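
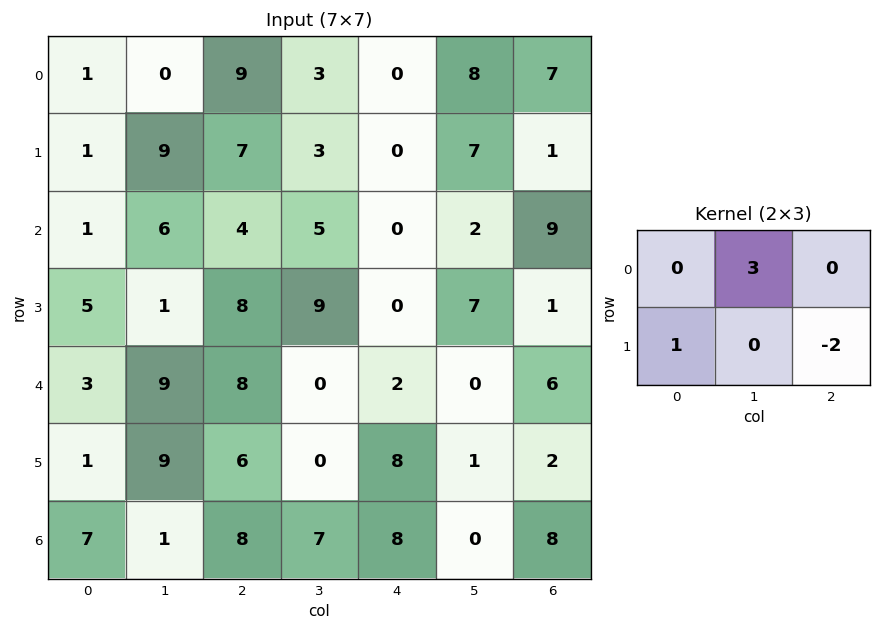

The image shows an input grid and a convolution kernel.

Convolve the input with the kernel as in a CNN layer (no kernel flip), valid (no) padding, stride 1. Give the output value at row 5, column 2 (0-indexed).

-8

The receptive field on the input at this output position is [6 0 8 / 8 7 8]. Elementwise product with the kernel and sum: 0·3 + 8·1 + 8·-2.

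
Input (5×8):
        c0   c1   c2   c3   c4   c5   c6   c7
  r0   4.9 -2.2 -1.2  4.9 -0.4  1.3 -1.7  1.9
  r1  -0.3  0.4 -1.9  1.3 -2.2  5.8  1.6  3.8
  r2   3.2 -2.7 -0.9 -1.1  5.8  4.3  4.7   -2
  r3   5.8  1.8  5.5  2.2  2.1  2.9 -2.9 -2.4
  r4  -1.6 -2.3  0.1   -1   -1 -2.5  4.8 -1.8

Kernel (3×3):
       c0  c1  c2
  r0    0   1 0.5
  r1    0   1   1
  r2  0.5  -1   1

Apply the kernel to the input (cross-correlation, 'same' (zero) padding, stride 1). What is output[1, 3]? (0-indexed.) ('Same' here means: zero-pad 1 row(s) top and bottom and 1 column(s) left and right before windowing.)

10.25

The receptive field on the zero-padded input at this output position is [-1.2 4.9 -0.4 / -1.9 1.3 -2.2 / -0.9 -1.1 5.8]. Elementwise product with the kernel and sum: 4.9·1 + -0.4·0.5 + 1.3·1 + -2.2·1 + -0.9·0.5 + -1.1·-1 + 5.8·1.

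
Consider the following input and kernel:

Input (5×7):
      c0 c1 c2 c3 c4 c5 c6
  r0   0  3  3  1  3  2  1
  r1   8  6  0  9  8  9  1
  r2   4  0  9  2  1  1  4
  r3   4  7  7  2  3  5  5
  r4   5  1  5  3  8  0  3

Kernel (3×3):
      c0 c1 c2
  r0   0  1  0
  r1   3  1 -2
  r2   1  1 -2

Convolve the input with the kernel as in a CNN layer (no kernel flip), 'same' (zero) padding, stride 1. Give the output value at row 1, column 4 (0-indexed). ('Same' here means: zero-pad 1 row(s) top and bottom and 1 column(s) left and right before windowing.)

21

The receptive field on the zero-padded input at this output position is [1 3 2 / 9 8 9 / 2 1 1]. Elementwise product with the kernel and sum: 3·1 + 9·3 + 8·1 + 9·-2 + 2·1 + 1·1 + 1·-2.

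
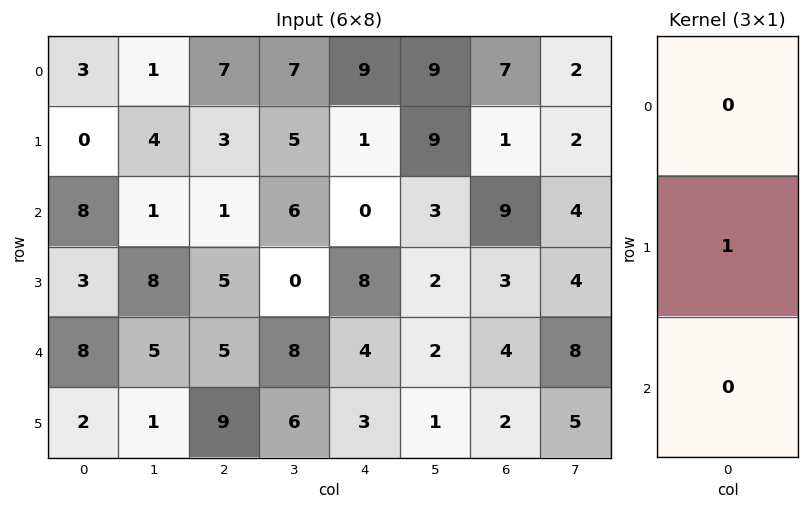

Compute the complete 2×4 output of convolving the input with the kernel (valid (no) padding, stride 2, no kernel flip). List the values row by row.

0 3 1 1
3 5 8 3

Output[0,0]: The receptive field on the input at this output position is [3 / 0 / 8]. Elementwise product with the kernel and sum: 0·1.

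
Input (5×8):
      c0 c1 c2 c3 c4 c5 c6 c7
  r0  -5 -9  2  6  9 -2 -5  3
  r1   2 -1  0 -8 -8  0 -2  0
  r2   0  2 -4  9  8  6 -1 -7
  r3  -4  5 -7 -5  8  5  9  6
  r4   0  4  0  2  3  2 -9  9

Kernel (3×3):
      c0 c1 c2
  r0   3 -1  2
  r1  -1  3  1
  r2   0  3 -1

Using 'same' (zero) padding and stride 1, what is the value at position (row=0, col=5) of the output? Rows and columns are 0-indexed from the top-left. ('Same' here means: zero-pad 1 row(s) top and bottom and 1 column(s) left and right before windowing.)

The receptive field on the zero-padded input at this output position is [0 0 0 / 9 -2 -5 / -8 0 -2]. Elementwise product with the kernel and sum: 0·3 + 0·-1 + 0·2 + 9·-1 + -2·3 + -5·1 + 0·3 + -2·-1.

-18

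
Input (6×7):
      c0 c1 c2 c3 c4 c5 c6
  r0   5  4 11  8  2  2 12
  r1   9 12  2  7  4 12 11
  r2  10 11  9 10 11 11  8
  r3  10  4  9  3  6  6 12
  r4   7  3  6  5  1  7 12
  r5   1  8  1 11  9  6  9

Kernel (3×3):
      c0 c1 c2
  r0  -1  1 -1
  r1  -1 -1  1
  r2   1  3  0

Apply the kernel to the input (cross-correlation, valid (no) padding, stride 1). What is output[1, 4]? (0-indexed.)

The receptive field on the input at this output position is [4 12 11 / 11 11 8 / 6 6 12]. Elementwise product with the kernel and sum: 4·-1 + 12·1 + 11·-1 + 11·-1 + 11·-1 + 8·1 + 6·1 + 6·3.

7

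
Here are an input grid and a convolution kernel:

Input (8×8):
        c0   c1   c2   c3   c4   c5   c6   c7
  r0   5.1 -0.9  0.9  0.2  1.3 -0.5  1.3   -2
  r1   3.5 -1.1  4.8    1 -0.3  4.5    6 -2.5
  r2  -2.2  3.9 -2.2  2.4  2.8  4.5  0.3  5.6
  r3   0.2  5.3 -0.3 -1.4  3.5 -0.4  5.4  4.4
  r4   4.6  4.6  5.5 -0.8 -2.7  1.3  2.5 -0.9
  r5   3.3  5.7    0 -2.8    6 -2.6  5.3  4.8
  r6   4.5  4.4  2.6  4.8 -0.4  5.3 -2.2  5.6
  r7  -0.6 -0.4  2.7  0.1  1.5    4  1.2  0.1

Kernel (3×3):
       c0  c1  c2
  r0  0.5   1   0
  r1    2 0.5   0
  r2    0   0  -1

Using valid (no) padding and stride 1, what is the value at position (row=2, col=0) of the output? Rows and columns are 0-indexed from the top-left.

0.35

The receptive field on the input at this output position is [-2.2 3.9 -2.2 / 0.2 5.3 -0.3 / 4.6 4.6 5.5]. Elementwise product with the kernel and sum: -2.2·0.5 + 3.9·1 + 0.2·2 + 5.3·0.5 + 5.5·-1.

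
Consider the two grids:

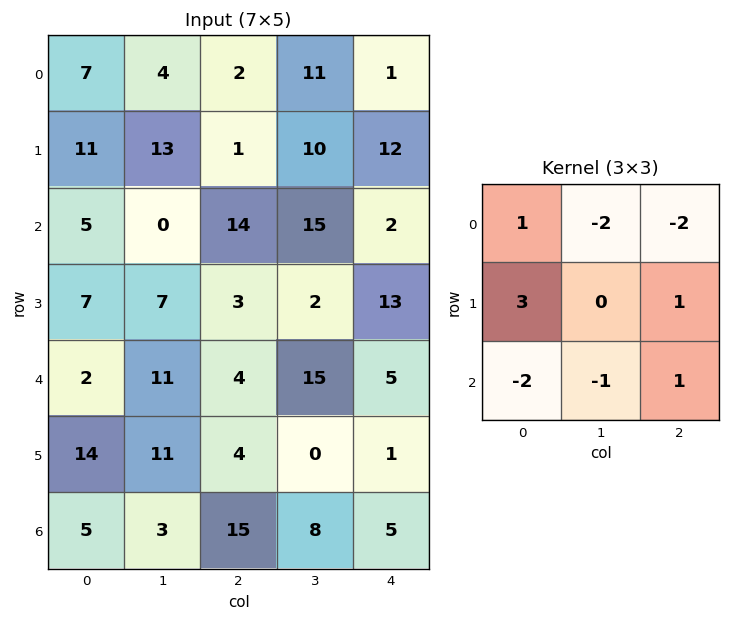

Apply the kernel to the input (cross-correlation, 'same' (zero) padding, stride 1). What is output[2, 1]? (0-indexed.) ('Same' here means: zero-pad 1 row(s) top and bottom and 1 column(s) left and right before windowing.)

The receptive field on the zero-padded input at this output position is [11 13 1 / 5 0 14 / 7 7 3]. Elementwise product with the kernel and sum: 11·1 + 13·-2 + 1·-2 + 5·3 + 14·1 + 7·-2 + 7·-1 + 3·1.

-6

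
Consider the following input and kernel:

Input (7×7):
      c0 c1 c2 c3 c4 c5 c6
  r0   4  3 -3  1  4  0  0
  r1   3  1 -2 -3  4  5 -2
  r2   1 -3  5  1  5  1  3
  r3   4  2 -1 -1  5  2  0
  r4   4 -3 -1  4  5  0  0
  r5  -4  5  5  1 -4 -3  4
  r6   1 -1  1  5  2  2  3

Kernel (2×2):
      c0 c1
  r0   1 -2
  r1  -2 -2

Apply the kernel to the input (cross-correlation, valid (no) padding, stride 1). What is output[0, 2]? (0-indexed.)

5

The receptive field on the input at this output position is [-3 1 / -2 -3]. Elementwise product with the kernel and sum: -3·1 + 1·-2 + -2·-2 + -3·-2.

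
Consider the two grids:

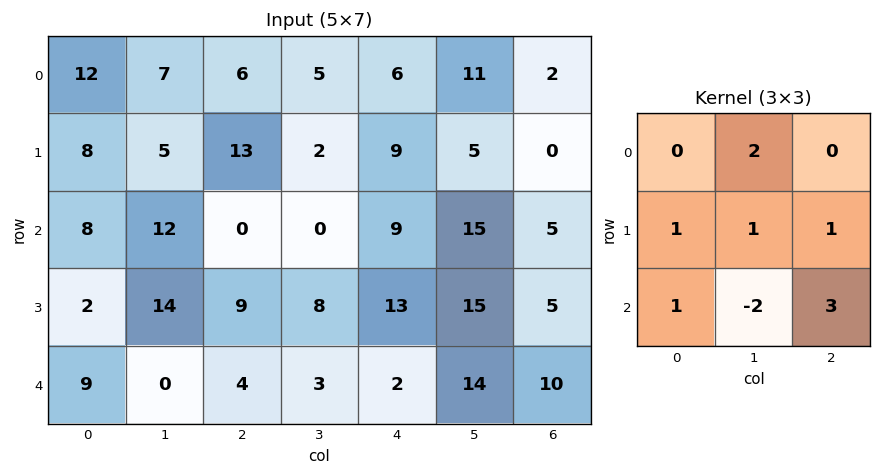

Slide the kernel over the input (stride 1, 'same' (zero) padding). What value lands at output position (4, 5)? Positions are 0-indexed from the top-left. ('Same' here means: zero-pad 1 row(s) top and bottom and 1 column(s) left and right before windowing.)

56

The receptive field on the zero-padded input at this output position is [13 15 5 / 2 14 10 / 0 0 0]. Elementwise product with the kernel and sum: 15·2 + 2·1 + 14·1 + 10·1 + 0·1 + 0·-2 + 0·3.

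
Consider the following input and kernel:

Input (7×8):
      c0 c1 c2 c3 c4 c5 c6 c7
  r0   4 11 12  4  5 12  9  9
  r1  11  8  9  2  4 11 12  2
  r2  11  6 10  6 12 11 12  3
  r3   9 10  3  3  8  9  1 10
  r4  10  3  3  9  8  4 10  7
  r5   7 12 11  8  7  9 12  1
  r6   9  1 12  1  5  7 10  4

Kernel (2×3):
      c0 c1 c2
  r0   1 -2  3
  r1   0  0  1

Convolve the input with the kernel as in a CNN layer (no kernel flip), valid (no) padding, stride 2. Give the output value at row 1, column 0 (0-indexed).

32

The receptive field on the input at this output position is [11 6 10 / 9 10 3]. Elementwise product with the kernel and sum: 11·1 + 6·-2 + 10·3 + 3·1.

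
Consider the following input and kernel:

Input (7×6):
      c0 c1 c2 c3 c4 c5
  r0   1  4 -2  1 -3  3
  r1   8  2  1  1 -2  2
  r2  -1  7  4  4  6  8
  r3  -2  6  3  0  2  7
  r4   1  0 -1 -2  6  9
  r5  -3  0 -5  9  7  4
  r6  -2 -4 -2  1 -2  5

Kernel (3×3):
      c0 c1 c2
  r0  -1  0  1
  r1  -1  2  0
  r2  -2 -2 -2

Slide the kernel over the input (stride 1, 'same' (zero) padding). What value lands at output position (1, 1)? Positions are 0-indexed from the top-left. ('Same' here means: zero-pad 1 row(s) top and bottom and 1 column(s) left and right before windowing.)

-27

The receptive field on the zero-padded input at this output position is [1 4 -2 / 8 2 1 / -1 7 4]. Elementwise product with the kernel and sum: 1·-1 + -2·1 + 8·-1 + 2·2 + -1·-2 + 7·-2 + 4·-2.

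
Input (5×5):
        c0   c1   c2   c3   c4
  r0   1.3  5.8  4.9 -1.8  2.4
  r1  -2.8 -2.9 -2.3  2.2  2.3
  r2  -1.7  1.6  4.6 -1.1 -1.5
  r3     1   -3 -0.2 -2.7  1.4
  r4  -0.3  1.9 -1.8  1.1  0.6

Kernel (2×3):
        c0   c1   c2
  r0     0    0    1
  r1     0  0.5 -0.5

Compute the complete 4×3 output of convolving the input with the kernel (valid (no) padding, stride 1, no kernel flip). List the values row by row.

Output[0,0]: The receptive field on the input at this output position is [1.3 5.8 4.9 / -2.8 -2.9 -2.3]. Elementwise product with the kernel and sum: 4.9·1 + -2.9·0.5 + -2.3·-0.5.
Output[0,1]: The receptive field on the input at this output position is [5.8 4.9 -1.8 / -2.9 -2.3 2.2]. Elementwise product with the kernel and sum: -1.8·1 + -2.3·0.5 + 2.2·-0.5.

4.6 -4.05 2.35
-3.8 5.05 2.5
3.2 0.15 -3.55
1.65 -4.15 1.65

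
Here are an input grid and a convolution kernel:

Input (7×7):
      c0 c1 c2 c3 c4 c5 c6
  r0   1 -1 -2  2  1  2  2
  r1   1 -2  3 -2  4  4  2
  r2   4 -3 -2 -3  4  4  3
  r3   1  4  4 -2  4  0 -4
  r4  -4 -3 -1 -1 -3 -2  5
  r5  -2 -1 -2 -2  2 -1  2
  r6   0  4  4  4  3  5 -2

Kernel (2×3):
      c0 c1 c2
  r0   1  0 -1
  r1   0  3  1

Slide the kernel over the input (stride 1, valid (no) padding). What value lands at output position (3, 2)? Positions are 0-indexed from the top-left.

The receptive field on the input at this output position is [4 -2 4 / -1 -1 -3]. Elementwise product with the kernel and sum: 4·1 + 4·-1 + -1·3 + -3·1.

-6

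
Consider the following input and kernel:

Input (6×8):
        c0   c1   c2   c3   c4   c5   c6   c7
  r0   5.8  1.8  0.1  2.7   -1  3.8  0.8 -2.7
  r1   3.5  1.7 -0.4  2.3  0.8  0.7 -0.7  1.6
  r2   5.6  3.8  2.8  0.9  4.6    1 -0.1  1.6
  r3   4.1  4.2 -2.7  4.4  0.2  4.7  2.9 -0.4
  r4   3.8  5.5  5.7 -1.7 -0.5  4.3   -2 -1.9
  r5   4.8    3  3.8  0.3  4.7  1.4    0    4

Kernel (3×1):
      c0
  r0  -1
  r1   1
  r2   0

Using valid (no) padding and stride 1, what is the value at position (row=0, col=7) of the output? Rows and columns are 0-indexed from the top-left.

The receptive field on the input at this output position is [-2.7 / 1.6 / 1.6]. Elementwise product with the kernel and sum: -2.7·-1 + 1.6·1.

4.3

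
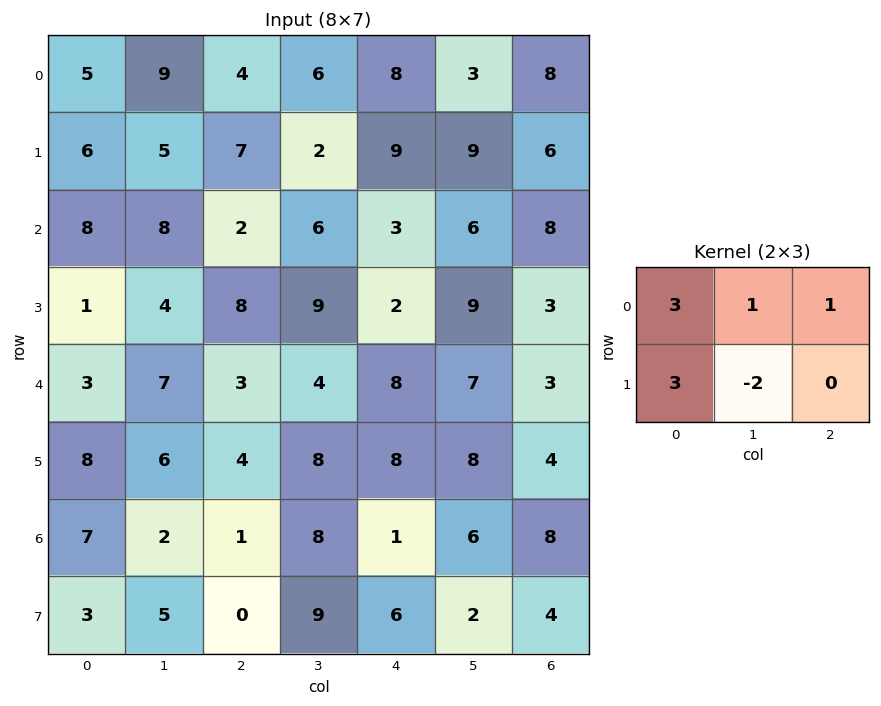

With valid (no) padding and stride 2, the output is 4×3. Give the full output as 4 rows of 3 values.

Output[0,0]: The receptive field on the input at this output position is [5 9 4 / 6 5 7]. Elementwise product with the kernel and sum: 5·3 + 9·1 + 4·1 + 6·3 + 5·-2.

36 43 44
29 21 11
31 17 42
23 -6 31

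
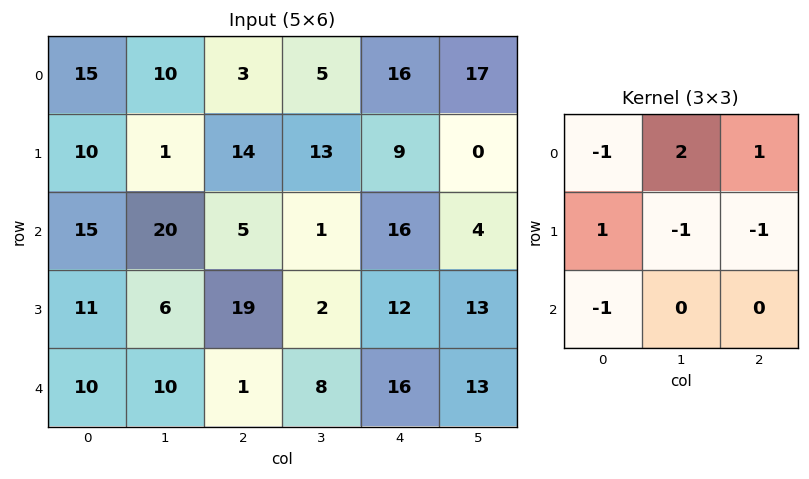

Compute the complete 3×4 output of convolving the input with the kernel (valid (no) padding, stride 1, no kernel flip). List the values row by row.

-12 -45 10 47
-15 48 -10 -16
6 -34 17 4

Output[0,0]: The receptive field on the input at this output position is [15 10 3 / 10 1 14 / 15 20 5]. Elementwise product with the kernel and sum: 15·-1 + 10·2 + 3·1 + 10·1 + 1·-1 + 14·-1 + 15·-1.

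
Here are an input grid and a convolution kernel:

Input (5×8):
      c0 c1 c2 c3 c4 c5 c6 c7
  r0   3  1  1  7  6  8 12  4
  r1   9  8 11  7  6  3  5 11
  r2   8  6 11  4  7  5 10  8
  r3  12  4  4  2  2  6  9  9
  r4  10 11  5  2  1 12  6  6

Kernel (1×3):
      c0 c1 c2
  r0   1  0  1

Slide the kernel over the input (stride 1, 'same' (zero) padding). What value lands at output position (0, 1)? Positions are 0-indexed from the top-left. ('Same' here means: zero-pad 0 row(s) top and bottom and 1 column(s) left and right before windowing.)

The receptive field on the zero-padded input at this output position is [3 1 1]. Elementwise product with the kernel and sum: 3·1 + 1·1.

4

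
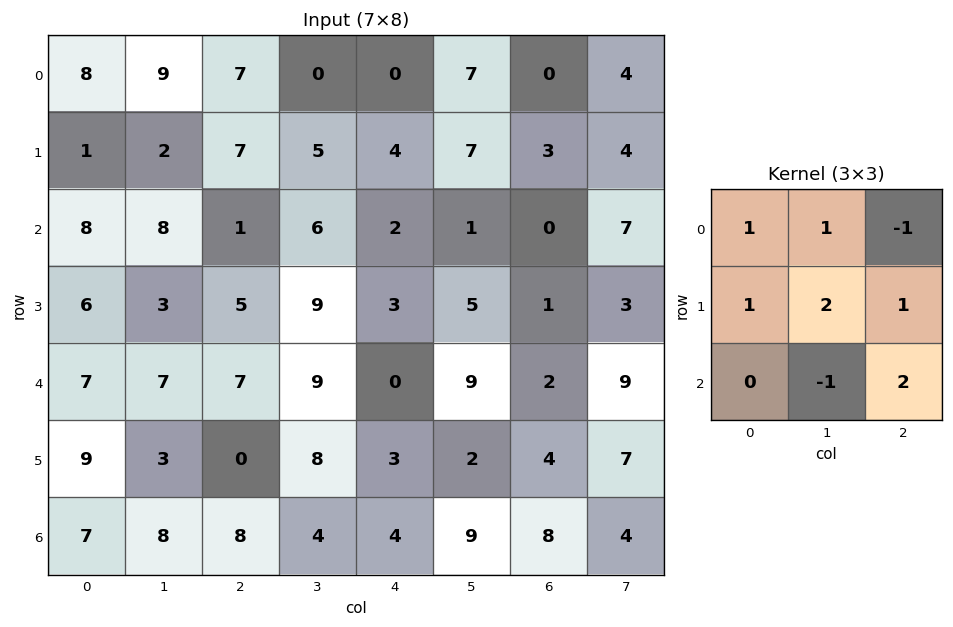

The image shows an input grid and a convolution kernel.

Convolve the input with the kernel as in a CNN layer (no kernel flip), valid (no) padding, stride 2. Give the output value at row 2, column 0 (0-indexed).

30

The receptive field on the input at this output position is [7 7 7 / 9 3 0 / 7 8 8]. Elementwise product with the kernel and sum: 7·1 + 7·1 + 7·-1 + 9·1 + 3·2 + 0·1 + 8·-1 + 8·2.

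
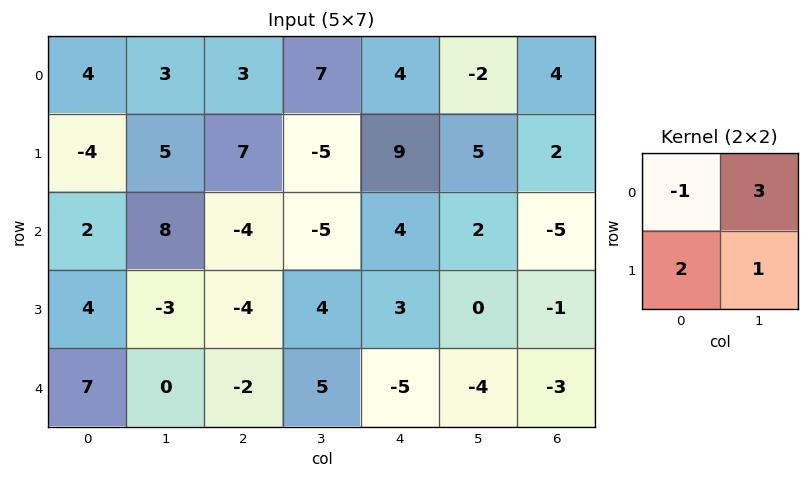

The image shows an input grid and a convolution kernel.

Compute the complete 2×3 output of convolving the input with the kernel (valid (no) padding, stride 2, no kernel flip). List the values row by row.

Output[0,0]: The receptive field on the input at this output position is [4 3 / -4 5]. Elementwise product with the kernel and sum: 4·-1 + 3·3 + -4·2 + 5·1.
Output[0,1]: The receptive field on the input at this output position is [3 7 / 7 -5]. Elementwise product with the kernel and sum: 3·-1 + 7·3 + 7·2 + -5·1.

2 27 13
27 -15 8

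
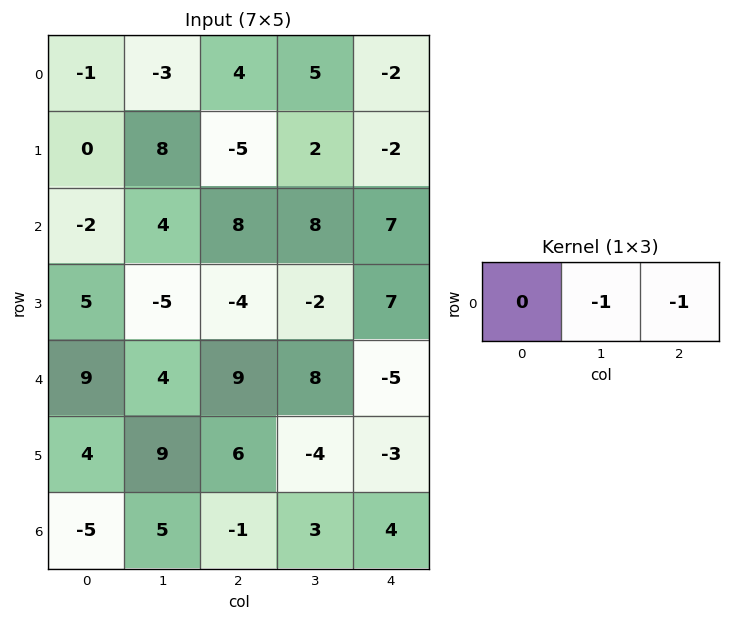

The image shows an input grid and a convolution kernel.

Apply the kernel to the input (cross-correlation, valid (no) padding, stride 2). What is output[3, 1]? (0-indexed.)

-7

The receptive field on the input at this output position is [-1 3 4]. Elementwise product with the kernel and sum: 3·-1 + 4·-1.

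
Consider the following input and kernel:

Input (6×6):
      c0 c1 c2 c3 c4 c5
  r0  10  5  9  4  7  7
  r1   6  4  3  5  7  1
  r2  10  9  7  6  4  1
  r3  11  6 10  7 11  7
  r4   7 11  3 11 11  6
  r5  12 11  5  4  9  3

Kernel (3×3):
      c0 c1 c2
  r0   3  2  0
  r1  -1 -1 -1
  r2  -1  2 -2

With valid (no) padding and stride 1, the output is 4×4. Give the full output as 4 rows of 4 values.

21 14 17 13
-19 -4 -16 19
30 -9 2 0
24 4 4 23

Output[0,0]: The receptive field on the input at this output position is [10 5 9 / 6 4 3 / 10 9 7]. Elementwise product with the kernel and sum: 10·3 + 5·2 + 6·-1 + 4·-1 + 3·-1 + 10·-1 + 9·2 + 7·-2.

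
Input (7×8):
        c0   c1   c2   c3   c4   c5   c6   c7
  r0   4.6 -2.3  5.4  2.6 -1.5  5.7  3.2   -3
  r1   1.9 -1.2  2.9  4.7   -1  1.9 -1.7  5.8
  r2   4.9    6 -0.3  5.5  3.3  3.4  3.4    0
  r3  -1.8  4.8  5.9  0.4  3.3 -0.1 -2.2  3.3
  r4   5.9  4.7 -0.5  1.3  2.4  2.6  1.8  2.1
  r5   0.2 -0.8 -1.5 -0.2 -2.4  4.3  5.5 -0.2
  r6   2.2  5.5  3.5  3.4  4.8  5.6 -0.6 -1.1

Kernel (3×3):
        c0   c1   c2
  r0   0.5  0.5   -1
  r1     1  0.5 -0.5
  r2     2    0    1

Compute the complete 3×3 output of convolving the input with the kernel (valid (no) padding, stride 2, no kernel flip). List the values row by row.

Output[0,0]: The receptive field on the input at this output position is [4.6 -2.3 5.4 / 1.9 -1.2 2.9 / 4.9 6 -0.3]. Elementwise product with the kernel and sum: 4.6·0.5 + -2.3·0.5 + 5.4·-1 + 1.9·1 + -1.2·0.5 + 2.9·-0.5 + 4.9·2 + -0.3·1.

5.1 13.95 9.7
14.7 5.15 10.9
14.25 9.4 6.7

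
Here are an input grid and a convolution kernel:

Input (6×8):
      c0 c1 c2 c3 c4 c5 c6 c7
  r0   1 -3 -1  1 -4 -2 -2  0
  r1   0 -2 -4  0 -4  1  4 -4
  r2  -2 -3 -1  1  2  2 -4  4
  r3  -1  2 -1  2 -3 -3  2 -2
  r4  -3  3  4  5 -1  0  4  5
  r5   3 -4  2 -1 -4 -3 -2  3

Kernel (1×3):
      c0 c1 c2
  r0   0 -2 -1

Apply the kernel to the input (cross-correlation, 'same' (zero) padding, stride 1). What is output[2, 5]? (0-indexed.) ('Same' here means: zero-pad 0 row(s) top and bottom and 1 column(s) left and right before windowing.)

0

The receptive field on the zero-padded input at this output position is [2 2 -4]. Elementwise product with the kernel and sum: 2·-2 + -4·-1.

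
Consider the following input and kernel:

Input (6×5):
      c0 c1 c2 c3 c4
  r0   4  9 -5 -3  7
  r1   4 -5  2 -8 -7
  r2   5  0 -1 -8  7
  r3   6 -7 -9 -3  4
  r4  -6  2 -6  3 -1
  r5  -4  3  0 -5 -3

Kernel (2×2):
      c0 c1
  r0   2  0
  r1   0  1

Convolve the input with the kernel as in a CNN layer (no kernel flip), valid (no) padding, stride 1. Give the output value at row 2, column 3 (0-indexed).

-12

The receptive field on the input at this output position is [-8 7 / -3 4]. Elementwise product with the kernel and sum: -8·2 + 4·1.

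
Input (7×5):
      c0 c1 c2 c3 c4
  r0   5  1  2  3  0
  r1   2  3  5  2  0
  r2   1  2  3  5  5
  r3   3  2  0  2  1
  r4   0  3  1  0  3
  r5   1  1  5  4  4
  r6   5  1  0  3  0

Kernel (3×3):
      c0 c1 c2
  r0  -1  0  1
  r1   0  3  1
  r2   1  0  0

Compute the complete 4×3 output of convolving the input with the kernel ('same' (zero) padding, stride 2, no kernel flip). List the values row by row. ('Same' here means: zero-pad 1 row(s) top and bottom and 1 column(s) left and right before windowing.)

16 12 2
8 15 15
5 4 11
17 6 -4

Output[0,0]: The receptive field on the zero-padded input at this output position is [0 0 0 / 0 5 1 / 0 2 3]. Elementwise product with the kernel and sum: 0·-1 + 0·1 + 5·3 + 1·1 + 0·1.
Output[0,1]: The receptive field on the zero-padded input at this output position is [0 0 0 / 1 2 3 / 3 5 2]. Elementwise product with the kernel and sum: 0·-1 + 0·1 + 2·3 + 3·1 + 3·1.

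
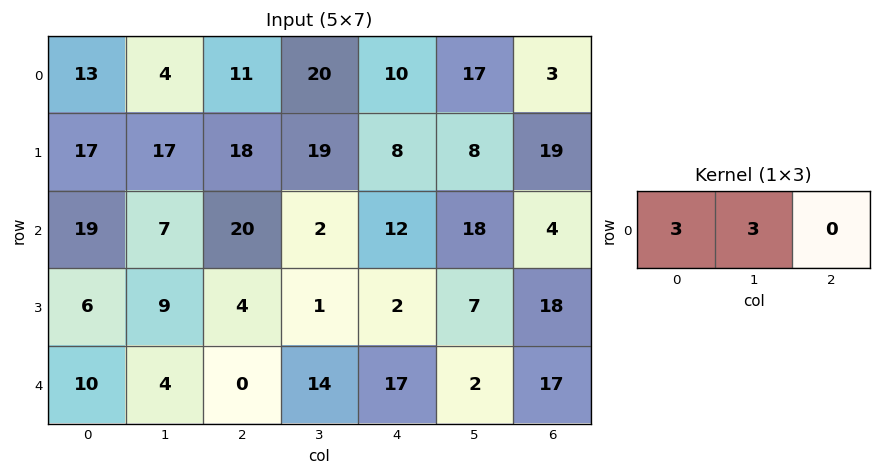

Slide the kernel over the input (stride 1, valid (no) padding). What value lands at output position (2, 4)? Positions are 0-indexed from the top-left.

90

The receptive field on the input at this output position is [12 18 4]. Elementwise product with the kernel and sum: 12·3 + 18·3.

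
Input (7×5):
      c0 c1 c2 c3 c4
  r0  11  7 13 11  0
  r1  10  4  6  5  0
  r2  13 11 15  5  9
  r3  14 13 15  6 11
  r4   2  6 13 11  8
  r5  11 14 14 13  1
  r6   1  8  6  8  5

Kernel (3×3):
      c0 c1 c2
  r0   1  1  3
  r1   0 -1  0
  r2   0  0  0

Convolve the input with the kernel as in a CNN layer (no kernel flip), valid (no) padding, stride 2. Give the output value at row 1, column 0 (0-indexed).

The receptive field on the input at this output position is [13 11 15 / 14 13 15 / 2 6 13]. Elementwise product with the kernel and sum: 13·1 + 11·1 + 15·3 + 13·-1.

56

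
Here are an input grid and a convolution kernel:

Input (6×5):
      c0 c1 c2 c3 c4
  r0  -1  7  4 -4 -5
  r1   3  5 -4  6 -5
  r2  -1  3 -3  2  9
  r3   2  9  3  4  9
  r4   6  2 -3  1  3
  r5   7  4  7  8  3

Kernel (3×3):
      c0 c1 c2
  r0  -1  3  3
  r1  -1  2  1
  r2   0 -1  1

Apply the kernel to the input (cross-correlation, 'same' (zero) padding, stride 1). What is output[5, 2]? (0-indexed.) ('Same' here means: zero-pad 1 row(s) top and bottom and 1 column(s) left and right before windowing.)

10

The receptive field on the zero-padded input at this output position is [2 -3 1 / 4 7 8 / 0 0 0]. Elementwise product with the kernel and sum: 2·-1 + -3·3 + 1·3 + 4·-1 + 7·2 + 8·1 + 0·-1 + 0·1.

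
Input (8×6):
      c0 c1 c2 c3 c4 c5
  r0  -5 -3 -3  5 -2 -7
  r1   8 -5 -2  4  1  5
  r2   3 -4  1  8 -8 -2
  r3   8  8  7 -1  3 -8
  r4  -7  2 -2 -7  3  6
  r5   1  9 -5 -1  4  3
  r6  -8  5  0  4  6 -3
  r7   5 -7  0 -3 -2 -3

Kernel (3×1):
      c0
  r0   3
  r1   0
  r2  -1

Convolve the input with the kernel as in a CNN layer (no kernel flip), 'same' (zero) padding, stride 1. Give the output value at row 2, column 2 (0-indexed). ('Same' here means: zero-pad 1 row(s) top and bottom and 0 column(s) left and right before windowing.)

-13

The receptive field on the zero-padded input at this output position is [-2 / 1 / 7]. Elementwise product with the kernel and sum: -2·3 + 7·-1.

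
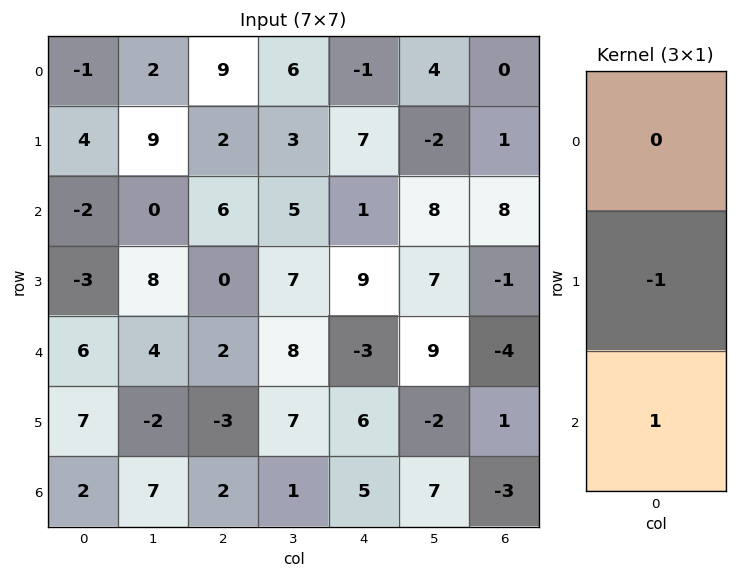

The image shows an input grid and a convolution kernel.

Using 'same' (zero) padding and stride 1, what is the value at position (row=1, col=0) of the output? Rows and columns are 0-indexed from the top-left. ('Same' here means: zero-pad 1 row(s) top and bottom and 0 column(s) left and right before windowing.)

The receptive field on the zero-padded input at this output position is [-1 / 4 / -2]. Elementwise product with the kernel and sum: 4·-1 + -2·1.

-6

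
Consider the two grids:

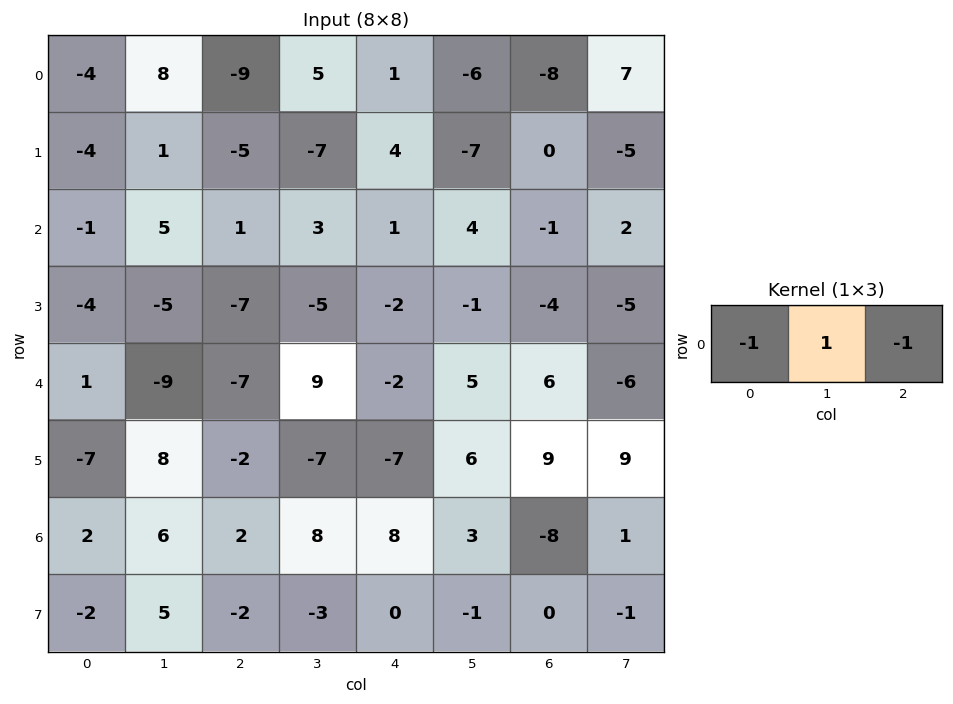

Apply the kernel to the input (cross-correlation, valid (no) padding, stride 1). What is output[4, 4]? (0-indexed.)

1

The receptive field on the input at this output position is [-2 5 6]. Elementwise product with the kernel and sum: -2·-1 + 5·1 + 6·-1.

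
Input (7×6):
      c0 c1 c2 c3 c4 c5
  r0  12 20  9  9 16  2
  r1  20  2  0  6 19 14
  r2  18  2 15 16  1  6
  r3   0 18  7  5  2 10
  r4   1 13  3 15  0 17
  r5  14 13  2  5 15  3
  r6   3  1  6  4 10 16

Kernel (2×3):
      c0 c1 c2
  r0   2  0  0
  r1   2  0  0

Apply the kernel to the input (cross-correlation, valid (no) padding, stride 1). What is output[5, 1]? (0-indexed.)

28

The receptive field on the input at this output position is [13 2 5 / 1 6 4]. Elementwise product with the kernel and sum: 13·2 + 1·2.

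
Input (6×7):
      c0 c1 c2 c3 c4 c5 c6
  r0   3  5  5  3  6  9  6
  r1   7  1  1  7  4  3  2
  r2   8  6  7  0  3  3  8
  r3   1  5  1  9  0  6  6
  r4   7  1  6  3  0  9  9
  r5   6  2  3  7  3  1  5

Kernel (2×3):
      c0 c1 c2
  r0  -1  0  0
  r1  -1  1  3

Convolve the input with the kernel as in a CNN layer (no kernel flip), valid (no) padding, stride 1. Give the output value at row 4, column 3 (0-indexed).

-4

The receptive field on the input at this output position is [3 0 9 / 7 3 1]. Elementwise product with the kernel and sum: 3·-1 + 7·-1 + 3·1 + 1·3.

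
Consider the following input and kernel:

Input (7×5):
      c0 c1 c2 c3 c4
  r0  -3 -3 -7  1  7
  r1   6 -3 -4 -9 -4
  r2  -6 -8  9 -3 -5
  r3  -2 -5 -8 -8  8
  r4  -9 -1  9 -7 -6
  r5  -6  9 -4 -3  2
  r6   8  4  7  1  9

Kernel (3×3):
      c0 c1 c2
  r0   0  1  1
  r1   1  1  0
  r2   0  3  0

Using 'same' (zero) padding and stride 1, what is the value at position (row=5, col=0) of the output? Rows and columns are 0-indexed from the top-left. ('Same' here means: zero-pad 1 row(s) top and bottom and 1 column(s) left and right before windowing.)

The receptive field on the zero-padded input at this output position is [0 -9 -1 / 0 -6 9 / 0 8 4]. Elementwise product with the kernel and sum: -9·1 + -1·1 + 0·1 + -6·1 + 8·3.

8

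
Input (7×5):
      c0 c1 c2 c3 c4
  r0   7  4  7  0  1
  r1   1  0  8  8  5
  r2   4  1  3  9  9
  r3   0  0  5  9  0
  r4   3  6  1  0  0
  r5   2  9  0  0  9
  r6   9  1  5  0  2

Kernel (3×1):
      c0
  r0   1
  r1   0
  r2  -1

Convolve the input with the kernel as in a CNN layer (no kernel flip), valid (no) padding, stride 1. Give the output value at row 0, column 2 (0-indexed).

4

The receptive field on the input at this output position is [7 / 8 / 3]. Elementwise product with the kernel and sum: 7·1 + 3·-1.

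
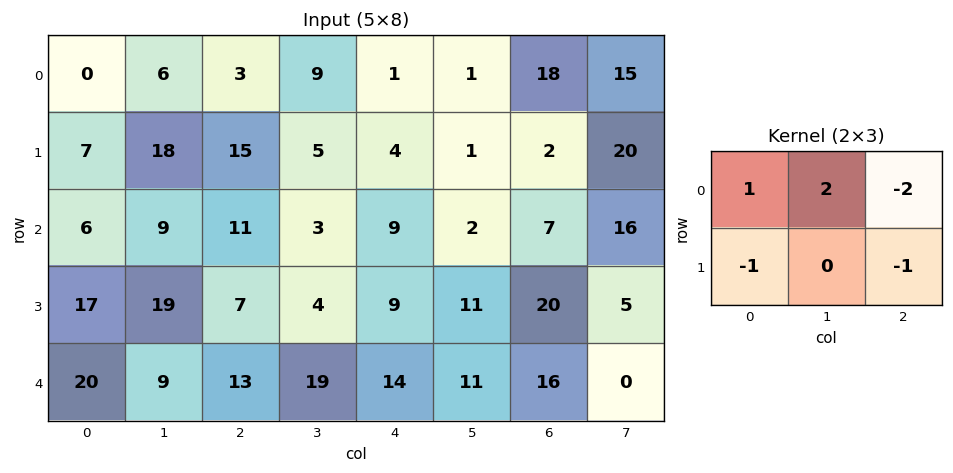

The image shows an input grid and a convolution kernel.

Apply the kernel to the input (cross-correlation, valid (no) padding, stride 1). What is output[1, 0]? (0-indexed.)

The receptive field on the input at this output position is [7 18 15 / 6 9 11]. Elementwise product with the kernel and sum: 7·1 + 18·2 + 15·-2 + 6·-1 + 11·-1.

-4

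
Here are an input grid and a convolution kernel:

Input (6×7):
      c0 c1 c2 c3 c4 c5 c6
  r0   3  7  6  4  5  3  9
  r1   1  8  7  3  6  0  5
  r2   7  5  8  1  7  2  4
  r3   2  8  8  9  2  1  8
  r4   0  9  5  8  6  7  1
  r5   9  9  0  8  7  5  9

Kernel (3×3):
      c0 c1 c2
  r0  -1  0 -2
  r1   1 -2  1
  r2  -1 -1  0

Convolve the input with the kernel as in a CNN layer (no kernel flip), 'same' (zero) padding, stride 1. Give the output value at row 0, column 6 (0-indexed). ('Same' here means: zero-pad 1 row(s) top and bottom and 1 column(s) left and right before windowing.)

The receptive field on the zero-padded input at this output position is [0 0 0 / 3 9 0 / 0 5 0]. Elementwise product with the kernel and sum: 0·-1 + 0·-2 + 3·1 + 9·-2 + 0·1 + 0·-1 + 5·-1.

-20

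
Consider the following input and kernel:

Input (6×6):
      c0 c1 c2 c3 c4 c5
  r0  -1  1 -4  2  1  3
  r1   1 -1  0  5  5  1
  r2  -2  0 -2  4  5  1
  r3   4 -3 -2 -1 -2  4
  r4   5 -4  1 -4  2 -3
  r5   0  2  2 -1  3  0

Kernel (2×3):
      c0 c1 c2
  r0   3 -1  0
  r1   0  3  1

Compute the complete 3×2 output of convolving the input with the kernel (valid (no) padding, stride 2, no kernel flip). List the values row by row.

-7 6
-17 -15
27 7

Output[0,0]: The receptive field on the input at this output position is [-1 1 -4 / 1 -1 0]. Elementwise product with the kernel and sum: -1·3 + 1·-1 + -1·3 + 0·1.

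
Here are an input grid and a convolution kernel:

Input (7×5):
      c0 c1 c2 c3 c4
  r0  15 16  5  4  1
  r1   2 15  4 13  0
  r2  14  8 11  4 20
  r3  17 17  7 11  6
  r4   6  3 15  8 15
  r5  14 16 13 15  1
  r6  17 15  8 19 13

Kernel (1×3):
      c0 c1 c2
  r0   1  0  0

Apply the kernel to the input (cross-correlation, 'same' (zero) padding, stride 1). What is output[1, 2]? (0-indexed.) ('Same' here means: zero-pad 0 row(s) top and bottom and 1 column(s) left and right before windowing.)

15

The receptive field on the zero-padded input at this output position is [15 4 13]. Elementwise product with the kernel and sum: 15·1.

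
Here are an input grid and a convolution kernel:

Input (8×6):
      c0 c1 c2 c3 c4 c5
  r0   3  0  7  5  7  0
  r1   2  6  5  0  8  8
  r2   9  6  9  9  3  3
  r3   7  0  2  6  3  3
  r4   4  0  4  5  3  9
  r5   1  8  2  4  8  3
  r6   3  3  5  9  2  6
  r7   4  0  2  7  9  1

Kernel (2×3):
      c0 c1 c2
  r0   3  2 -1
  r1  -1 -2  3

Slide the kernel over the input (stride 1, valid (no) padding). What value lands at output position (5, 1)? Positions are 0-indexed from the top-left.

The receptive field on the input at this output position is [8 2 4 / 3 5 9]. Elementwise product with the kernel and sum: 8·3 + 2·2 + 4·-1 + 3·-1 + 5·-2 + 9·3.

38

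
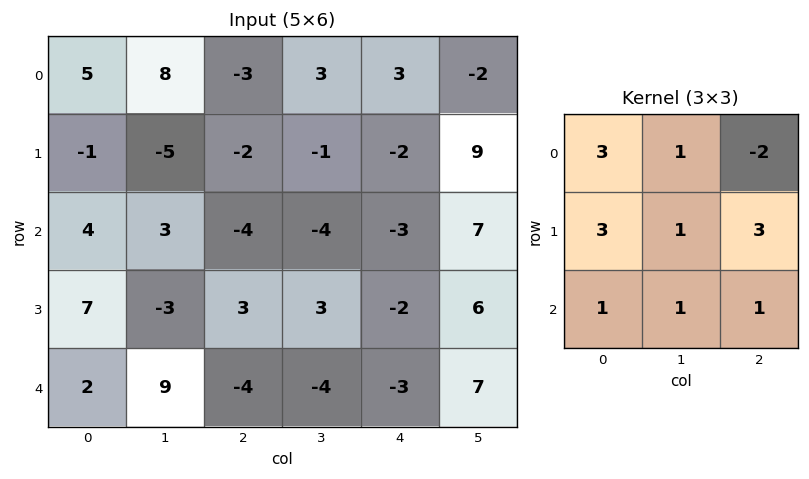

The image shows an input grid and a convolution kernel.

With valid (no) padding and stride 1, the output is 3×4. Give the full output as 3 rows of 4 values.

Output[0,0]: The receptive field on the input at this output position is [5 8 -3 / -1 -5 -2 / 4 3 -4]. Elementwise product with the kernel and sum: 5·3 + 8·1 + -3·-2 + -1·3 + -5·1 + -2·3 + 4·1 + 3·1 + -4·1.

18 -10 -36 38
6 -19 -24 -10
57 17 -15 -4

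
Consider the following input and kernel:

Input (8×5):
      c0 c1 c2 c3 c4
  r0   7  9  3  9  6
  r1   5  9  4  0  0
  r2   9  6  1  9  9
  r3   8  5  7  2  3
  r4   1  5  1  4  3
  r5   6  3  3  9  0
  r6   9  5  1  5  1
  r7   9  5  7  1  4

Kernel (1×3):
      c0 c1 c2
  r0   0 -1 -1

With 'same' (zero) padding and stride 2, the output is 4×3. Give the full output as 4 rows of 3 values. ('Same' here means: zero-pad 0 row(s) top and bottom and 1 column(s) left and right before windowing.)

-16 -12 -6
-15 -10 -9
-6 -5 -3
-14 -6 -1

Output[0,0]: The receptive field on the zero-padded input at this output position is [0 7 9]. Elementwise product with the kernel and sum: 7·-1 + 9·-1.
Output[0,1]: The receptive field on the zero-padded input at this output position is [9 3 9]. Elementwise product with the kernel and sum: 3·-1 + 9·-1.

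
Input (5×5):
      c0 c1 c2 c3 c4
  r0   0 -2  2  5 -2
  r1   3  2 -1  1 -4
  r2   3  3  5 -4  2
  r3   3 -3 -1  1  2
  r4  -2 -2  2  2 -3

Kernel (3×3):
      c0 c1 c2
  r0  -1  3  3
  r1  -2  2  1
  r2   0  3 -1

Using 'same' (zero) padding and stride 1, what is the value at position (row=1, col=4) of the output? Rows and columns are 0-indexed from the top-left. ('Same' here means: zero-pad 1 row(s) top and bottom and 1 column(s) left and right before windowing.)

-15

The receptive field on the zero-padded input at this output position is [5 -2 0 / 1 -4 0 / -4 2 0]. Elementwise product with the kernel and sum: 5·-1 + -2·3 + 0·3 + 1·-2 + -4·2 + 0·1 + 2·3 + 0·-1.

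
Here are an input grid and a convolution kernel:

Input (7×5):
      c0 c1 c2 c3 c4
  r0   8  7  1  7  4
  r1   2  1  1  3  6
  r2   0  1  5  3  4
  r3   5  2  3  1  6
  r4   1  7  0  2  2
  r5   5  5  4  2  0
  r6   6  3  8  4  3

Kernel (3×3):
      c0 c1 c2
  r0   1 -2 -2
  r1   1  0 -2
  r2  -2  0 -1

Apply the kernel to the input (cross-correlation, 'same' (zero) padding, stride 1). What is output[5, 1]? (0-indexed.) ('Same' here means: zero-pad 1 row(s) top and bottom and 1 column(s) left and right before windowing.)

-36

The receptive field on the zero-padded input at this output position is [1 7 0 / 5 5 4 / 6 3 8]. Elementwise product with the kernel and sum: 1·1 + 7·-2 + 0·-2 + 5·1 + 4·-2 + 6·-2 + 8·-1.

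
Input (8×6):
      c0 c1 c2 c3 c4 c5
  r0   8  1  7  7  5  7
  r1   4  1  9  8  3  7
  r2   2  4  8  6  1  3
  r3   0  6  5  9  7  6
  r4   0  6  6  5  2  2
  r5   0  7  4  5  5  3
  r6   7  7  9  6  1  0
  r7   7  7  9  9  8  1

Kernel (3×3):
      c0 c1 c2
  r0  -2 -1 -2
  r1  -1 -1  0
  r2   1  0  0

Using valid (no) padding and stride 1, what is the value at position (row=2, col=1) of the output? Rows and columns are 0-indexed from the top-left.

The receptive field on the input at this output position is [4 8 6 / 6 5 9 / 6 6 5]. Elementwise product with the kernel and sum: 4·-2 + 8·-1 + 6·-2 + 6·-1 + 5·-1 + 6·1.

-33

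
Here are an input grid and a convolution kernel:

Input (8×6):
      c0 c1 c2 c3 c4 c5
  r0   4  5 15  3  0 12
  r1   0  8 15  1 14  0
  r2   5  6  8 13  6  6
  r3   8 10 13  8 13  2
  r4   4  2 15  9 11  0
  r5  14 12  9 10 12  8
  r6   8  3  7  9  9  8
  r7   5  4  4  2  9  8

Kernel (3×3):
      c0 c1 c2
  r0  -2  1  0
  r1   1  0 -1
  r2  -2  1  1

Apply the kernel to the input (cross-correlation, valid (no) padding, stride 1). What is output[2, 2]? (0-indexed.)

The receptive field on the input at this output position is [8 13 6 / 13 8 13 / 15 9 11]. Elementwise product with the kernel and sum: 8·-2 + 13·1 + 13·1 + 13·-1 + 15·-2 + 9·1 + 11·1.

-13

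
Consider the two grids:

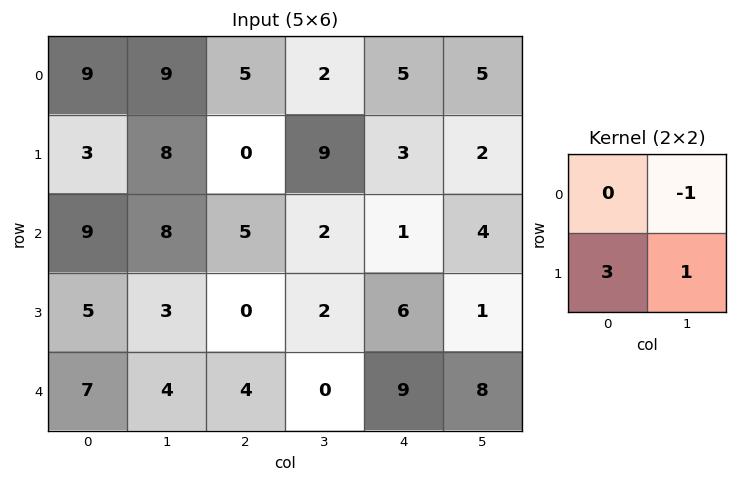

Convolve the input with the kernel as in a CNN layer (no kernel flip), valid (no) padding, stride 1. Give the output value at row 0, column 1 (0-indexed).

19

The receptive field on the input at this output position is [9 5 / 8 0]. Elementwise product with the kernel and sum: 5·-1 + 8·3 + 0·1.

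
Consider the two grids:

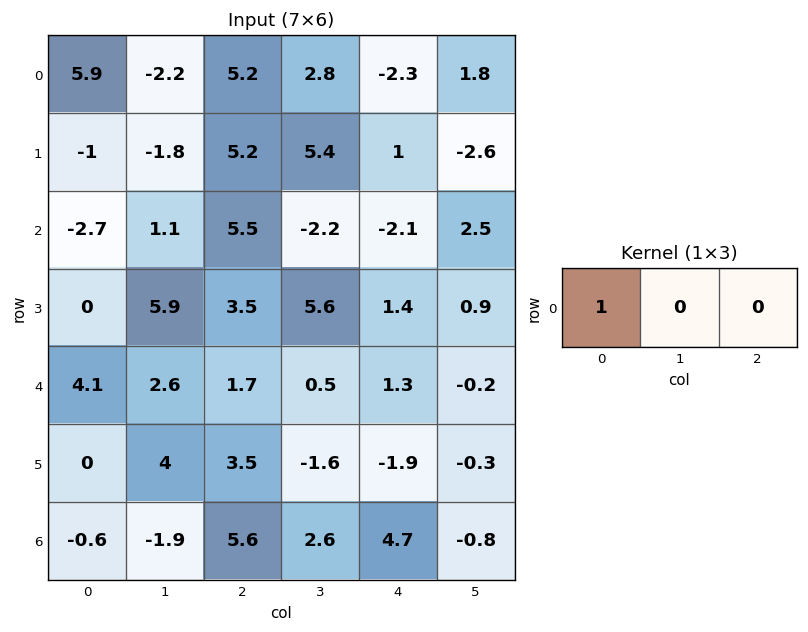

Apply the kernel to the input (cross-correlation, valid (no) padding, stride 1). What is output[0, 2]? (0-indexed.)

5.2

The receptive field on the input at this output position is [5.2 2.8 -2.3]. Elementwise product with the kernel and sum: 5.2·1.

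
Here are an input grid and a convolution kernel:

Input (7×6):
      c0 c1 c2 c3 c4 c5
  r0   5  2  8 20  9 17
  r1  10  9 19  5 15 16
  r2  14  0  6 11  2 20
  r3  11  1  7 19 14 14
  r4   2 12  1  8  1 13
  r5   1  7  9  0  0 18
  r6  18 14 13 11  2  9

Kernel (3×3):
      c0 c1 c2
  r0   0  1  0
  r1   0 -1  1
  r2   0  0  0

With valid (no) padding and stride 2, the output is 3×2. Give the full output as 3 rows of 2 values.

Output[0,0]: The receptive field on the input at this output position is [5 2 8 / 10 9 19 / 14 0 6]. Elementwise product with the kernel and sum: 2·1 + 9·-1 + 19·1.
Output[0,1]: The receptive field on the input at this output position is [8 20 9 / 19 5 15 / 6 11 2]. Elementwise product with the kernel and sum: 20·1 + 5·-1 + 15·1.

12 30
6 6
14 8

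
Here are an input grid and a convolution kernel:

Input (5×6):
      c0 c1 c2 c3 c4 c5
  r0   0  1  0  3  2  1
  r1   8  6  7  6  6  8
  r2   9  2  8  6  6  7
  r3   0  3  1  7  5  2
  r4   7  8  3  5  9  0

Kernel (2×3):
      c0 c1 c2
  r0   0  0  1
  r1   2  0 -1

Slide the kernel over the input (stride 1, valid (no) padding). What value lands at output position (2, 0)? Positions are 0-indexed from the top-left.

7

The receptive field on the input at this output position is [9 2 8 / 0 3 1]. Elementwise product with the kernel and sum: 8·1 + 0·2 + 1·-1.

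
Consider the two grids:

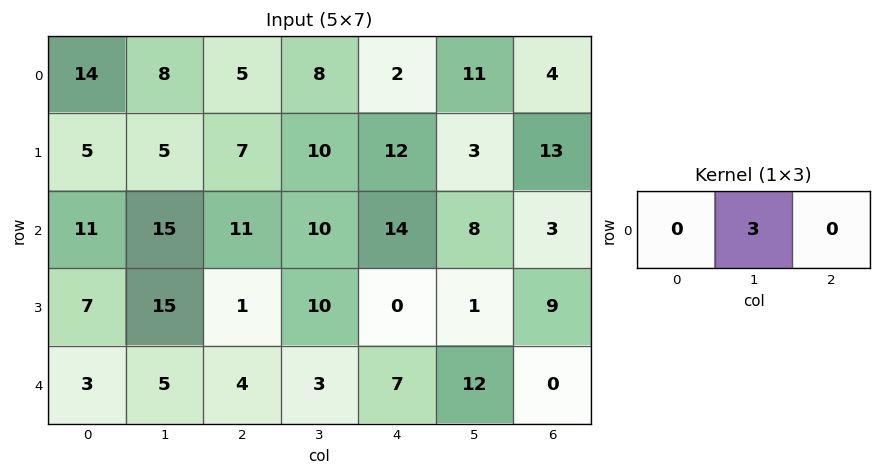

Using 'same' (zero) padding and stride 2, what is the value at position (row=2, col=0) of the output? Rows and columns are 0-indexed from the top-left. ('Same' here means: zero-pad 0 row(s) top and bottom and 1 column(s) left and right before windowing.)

9

The receptive field on the zero-padded input at this output position is [0 3 5]. Elementwise product with the kernel and sum: 3·3.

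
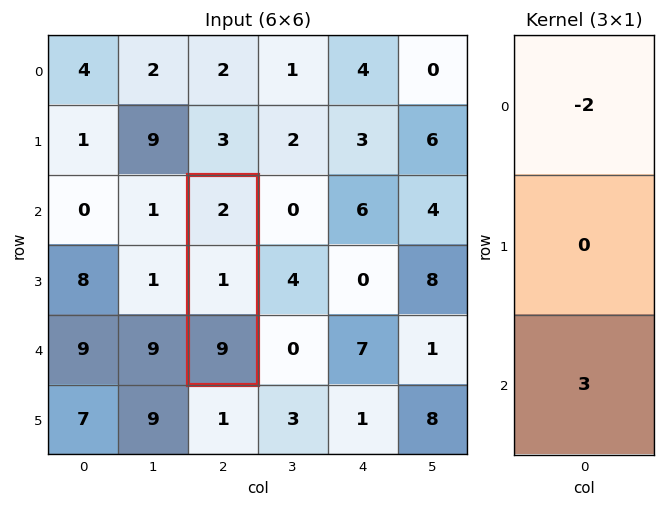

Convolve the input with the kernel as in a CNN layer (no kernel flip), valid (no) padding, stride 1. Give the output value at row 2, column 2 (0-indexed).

The receptive field on the input at this output position is [2 / 1 / 9]. Elementwise product with the kernel and sum: 2·-2 + 9·3.

23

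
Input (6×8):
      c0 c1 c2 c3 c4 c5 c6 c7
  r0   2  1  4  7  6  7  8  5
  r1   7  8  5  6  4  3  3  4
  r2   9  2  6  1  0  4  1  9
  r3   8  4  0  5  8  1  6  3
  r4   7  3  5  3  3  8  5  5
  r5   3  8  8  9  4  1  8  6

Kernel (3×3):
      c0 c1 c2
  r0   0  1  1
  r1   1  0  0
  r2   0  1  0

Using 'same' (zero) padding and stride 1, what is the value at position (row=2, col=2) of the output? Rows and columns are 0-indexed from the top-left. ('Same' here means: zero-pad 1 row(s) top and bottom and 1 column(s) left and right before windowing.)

The receptive field on the zero-padded input at this output position is [8 5 6 / 2 6 1 / 4 0 5]. Elementwise product with the kernel and sum: 5·1 + 6·1 + 2·1 + 0·1.

13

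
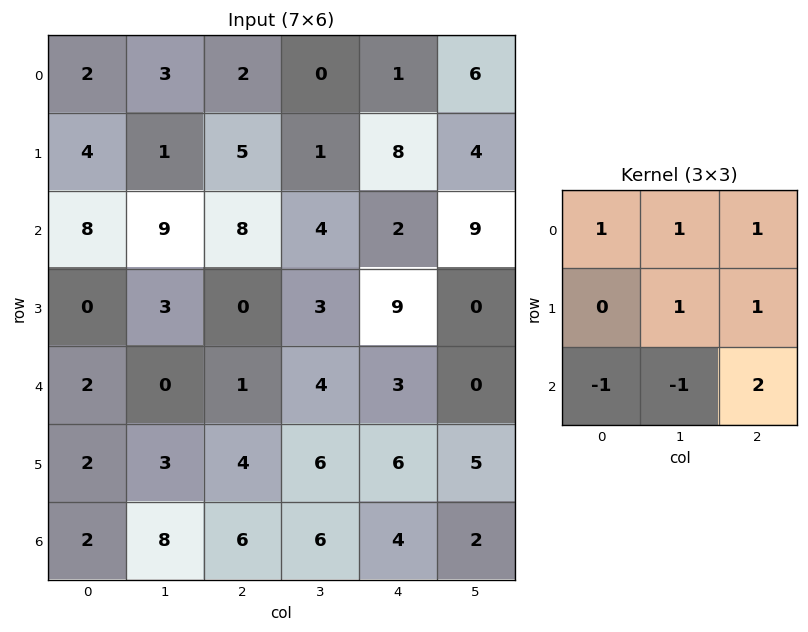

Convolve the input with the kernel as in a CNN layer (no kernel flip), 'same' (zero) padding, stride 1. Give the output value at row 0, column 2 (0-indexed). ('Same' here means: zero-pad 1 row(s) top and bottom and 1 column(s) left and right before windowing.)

-2

The receptive field on the zero-padded input at this output position is [0 0 0 / 3 2 0 / 1 5 1]. Elementwise product with the kernel and sum: 0·1 + 0·1 + 0·1 + 2·1 + 0·1 + 1·-1 + 5·-1 + 1·2.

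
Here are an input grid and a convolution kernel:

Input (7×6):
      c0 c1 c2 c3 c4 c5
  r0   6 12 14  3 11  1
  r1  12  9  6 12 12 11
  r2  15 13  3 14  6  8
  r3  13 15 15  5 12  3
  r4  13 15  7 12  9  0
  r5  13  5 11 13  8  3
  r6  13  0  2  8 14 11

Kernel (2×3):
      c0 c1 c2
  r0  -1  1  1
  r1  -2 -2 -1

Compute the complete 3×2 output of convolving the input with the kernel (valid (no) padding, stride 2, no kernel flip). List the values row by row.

-28 -48
-70 -35
-38 -42

Output[0,0]: The receptive field on the input at this output position is [6 12 14 / 12 9 6]. Elementwise product with the kernel and sum: 6·-1 + 12·1 + 14·1 + 12·-2 + 9·-2 + 6·-1.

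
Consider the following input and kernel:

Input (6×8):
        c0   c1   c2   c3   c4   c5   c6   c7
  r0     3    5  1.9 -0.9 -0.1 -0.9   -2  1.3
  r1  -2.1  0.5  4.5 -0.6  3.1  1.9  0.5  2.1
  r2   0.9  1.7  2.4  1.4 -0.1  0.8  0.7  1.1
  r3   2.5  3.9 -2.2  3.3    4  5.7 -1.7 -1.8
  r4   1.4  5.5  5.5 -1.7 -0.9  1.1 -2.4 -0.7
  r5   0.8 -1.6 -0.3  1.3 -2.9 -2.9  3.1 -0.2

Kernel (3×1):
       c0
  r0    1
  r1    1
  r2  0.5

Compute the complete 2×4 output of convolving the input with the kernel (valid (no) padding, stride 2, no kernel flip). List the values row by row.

Output[0,0]: The receptive field on the input at this output position is [3 / -2.1 / 0.9]. Elementwise product with the kernel and sum: 3·1 + -2.1·1 + 0.9·0.5.

1.35 7.6 2.95 -1.15
4.1 2.95 3.45 -2.2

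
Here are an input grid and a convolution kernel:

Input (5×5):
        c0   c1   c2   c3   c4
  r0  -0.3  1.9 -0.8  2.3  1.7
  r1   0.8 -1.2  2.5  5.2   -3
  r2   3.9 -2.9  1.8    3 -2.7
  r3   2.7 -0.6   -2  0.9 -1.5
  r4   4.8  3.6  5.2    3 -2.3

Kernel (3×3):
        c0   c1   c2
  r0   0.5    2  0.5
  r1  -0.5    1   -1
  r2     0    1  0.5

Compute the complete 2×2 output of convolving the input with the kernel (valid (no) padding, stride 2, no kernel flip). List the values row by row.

Output[0,0]: The receptive field on the input at this output position is [-0.3 1.9 -0.8 / 0.8 -1.2 2.5 / 3.9 -2.9 1.8]. Elementwise product with the kernel and sum: -0.3·0.5 + 1.9·2 + -0.8·0.5 + 0.8·-0.5 + -1.2·1 + 2.5·-1 + -2.9·1 + 1.8·0.5.

-2.85 13.65
3.3 10.8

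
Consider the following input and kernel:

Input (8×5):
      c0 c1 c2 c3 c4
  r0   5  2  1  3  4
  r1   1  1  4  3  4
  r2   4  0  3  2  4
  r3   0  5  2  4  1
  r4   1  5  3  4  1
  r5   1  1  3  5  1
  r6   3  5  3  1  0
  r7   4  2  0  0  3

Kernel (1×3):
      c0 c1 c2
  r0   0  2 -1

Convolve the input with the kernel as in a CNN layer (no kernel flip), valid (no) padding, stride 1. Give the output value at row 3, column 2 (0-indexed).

7

The receptive field on the input at this output position is [2 4 1]. Elementwise product with the kernel and sum: 4·2 + 1·-1.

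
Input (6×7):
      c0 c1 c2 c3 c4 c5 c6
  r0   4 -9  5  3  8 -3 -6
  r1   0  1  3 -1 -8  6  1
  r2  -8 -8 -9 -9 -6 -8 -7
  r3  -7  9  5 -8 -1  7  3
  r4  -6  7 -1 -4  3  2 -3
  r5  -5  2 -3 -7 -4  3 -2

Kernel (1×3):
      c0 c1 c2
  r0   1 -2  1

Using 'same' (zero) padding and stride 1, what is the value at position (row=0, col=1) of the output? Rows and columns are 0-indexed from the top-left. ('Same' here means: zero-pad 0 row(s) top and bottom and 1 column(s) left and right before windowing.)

The receptive field on the zero-padded input at this output position is [4 -9 5]. Elementwise product with the kernel and sum: 4·1 + -9·-2 + 5·1.

27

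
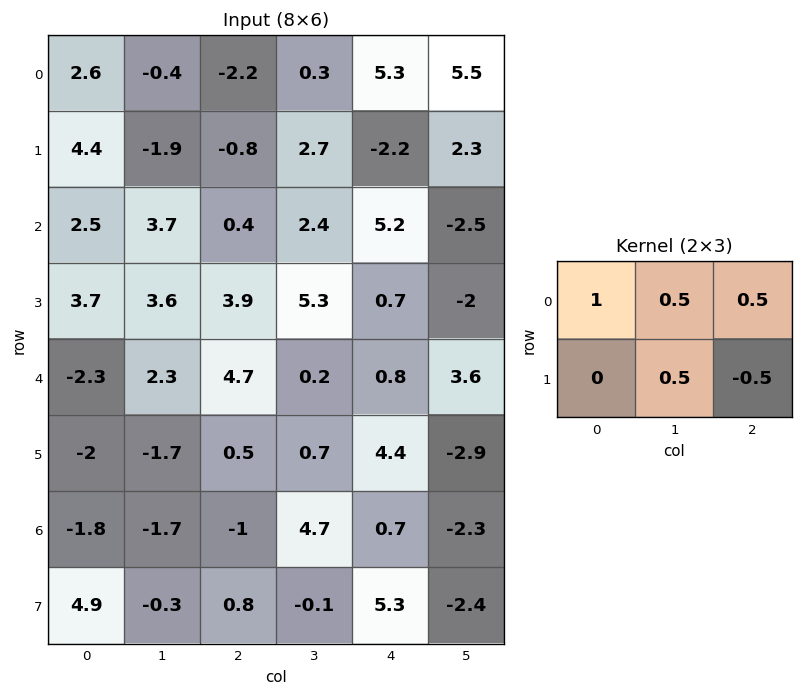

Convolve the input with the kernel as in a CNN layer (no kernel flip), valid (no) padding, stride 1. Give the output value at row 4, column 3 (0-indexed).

6.05

The receptive field on the input at this output position is [0.2 0.8 3.6 / 0.7 4.4 -2.9]. Elementwise product with the kernel and sum: 0.2·1 + 0.8·0.5 + 3.6·0.5 + 4.4·0.5 + -2.9·-0.5.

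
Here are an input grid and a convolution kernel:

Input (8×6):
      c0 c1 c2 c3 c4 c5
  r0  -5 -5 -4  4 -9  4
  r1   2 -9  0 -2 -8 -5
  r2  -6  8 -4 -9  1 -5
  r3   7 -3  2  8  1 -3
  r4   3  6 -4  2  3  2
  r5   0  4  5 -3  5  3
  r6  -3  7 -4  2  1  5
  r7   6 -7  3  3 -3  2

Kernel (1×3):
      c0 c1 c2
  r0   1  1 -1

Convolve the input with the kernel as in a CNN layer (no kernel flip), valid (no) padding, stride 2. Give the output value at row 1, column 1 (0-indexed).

-14

The receptive field on the input at this output position is [-4 -9 1]. Elementwise product with the kernel and sum: -4·1 + -9·1 + 1·-1.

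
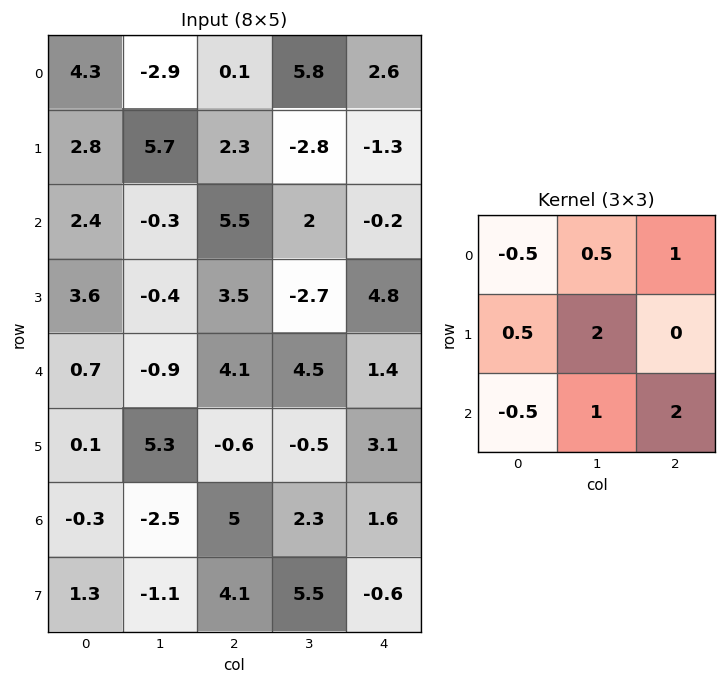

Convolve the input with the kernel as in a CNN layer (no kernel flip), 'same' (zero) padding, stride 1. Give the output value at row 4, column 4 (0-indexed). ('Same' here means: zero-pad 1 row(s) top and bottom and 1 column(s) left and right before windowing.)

The receptive field on the zero-padded input at this output position is [-2.7 4.8 0 / 4.5 1.4 0 / -0.5 3.1 0]. Elementwise product with the kernel and sum: -2.7·-0.5 + 4.8·0.5 + 0·1 + 4.5·0.5 + 1.4·2 + -0.5·-0.5 + 3.1·1 + 0·2.

12.15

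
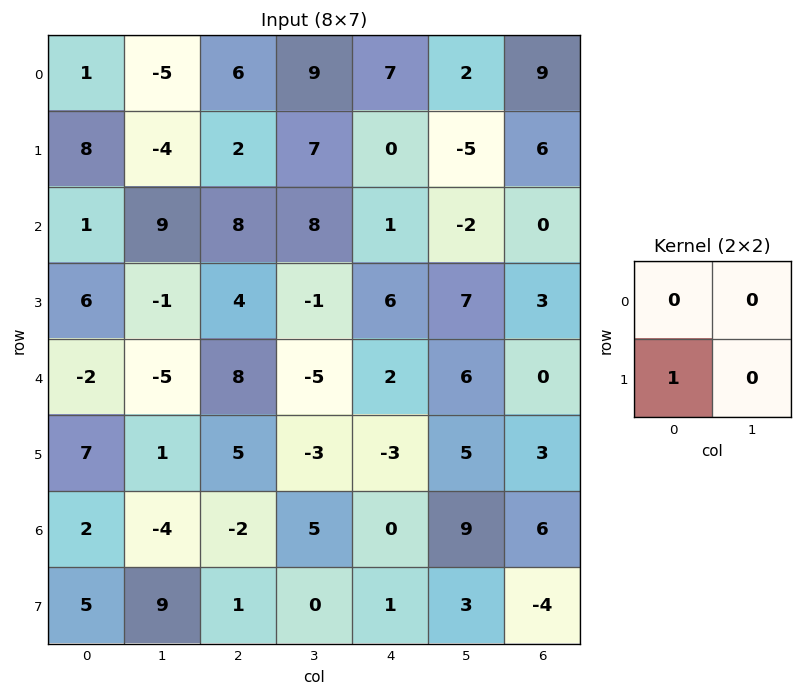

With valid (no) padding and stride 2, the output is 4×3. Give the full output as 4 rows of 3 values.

Output[0,0]: The receptive field on the input at this output position is [1 -5 / 8 -4]. Elementwise product with the kernel and sum: 8·1.

8 2 0
6 4 6
7 5 -3
5 1 1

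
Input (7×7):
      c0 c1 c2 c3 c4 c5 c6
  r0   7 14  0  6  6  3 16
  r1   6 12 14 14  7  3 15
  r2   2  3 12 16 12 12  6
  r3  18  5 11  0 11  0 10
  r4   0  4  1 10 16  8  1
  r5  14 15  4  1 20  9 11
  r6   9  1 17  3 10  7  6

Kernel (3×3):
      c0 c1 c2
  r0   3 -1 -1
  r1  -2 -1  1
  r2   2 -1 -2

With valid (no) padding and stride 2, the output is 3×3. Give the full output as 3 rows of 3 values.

Output[0,0]: The receptive field on the input at this output position is [7 14 0 / 6 12 14 / 2 3 12]. Elementwise product with the kernel and sum: 7·3 + 14·-1 + 0·-1 + 6·-2 + 12·-1 + 14·1 + 2·2 + 3·-1 + 12·-2.
Output[0,1]: The receptive field on the input at this output position is [0 6 6 / 14 14 7 / 12 16 12]. Elementwise product with the kernel and sum: 0·3 + 6·-1 + 6·-1 + 14·-2 + 14·-1 + 7·1 + 12·2 + 16·-1 + 12·-2.

-26 -63 -3
-45 -43 28
-61 -1 2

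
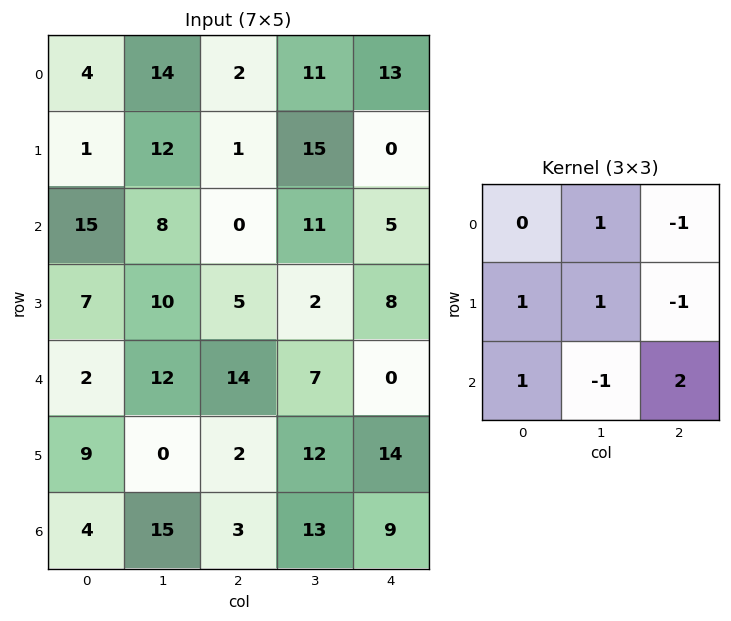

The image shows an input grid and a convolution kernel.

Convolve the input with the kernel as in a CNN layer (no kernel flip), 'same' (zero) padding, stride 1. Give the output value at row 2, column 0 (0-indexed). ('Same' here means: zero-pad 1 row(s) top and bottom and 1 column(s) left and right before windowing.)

9

The receptive field on the zero-padded input at this output position is [0 1 12 / 0 15 8 / 0 7 10]. Elementwise product with the kernel and sum: 1·1 + 12·-1 + 0·1 + 15·1 + 8·-1 + 0·1 + 7·-1 + 10·2.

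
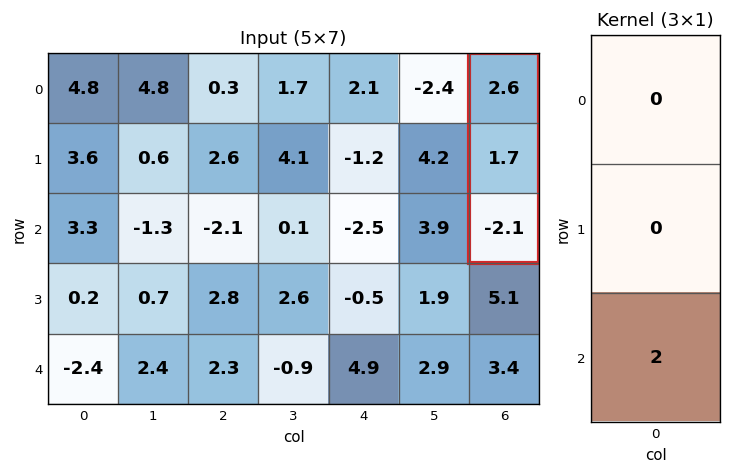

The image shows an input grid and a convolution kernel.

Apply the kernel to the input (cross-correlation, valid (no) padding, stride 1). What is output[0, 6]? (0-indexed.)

-4.2

The receptive field on the input at this output position is [2.6 / 1.7 / -2.1]. Elementwise product with the kernel and sum: -2.1·2.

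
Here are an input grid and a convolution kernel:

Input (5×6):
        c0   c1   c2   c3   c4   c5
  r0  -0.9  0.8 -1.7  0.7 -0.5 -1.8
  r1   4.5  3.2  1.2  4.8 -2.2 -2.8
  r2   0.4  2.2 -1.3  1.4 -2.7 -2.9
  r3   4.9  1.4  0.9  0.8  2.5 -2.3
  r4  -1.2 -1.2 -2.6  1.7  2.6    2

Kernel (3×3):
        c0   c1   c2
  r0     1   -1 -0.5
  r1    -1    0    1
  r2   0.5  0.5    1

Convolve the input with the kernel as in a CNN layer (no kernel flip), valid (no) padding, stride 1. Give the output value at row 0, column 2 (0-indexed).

-8.2

The receptive field on the input at this output position is [-1.7 0.7 -0.5 / 1.2 4.8 -2.2 / -1.3 1.4 -2.7]. Elementwise product with the kernel and sum: -1.7·1 + 0.7·-1 + -0.5·-0.5 + 1.2·-1 + -2.2·1 + -1.3·0.5 + 1.4·0.5 + -2.7·1.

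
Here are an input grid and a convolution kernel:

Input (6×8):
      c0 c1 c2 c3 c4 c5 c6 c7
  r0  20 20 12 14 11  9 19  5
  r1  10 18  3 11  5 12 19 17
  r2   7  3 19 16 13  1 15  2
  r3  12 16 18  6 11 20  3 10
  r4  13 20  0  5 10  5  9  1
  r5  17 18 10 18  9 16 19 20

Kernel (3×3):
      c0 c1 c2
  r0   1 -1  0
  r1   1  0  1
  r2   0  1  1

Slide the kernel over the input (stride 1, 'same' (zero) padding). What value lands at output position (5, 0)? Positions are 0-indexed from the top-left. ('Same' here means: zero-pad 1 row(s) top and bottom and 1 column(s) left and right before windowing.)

The receptive field on the zero-padded input at this output position is [0 13 20 / 0 17 18 / 0 0 0]. Elementwise product with the kernel and sum: 0·1 + 13·-1 + 0·1 + 18·1 + 0·1 + 0·1.

5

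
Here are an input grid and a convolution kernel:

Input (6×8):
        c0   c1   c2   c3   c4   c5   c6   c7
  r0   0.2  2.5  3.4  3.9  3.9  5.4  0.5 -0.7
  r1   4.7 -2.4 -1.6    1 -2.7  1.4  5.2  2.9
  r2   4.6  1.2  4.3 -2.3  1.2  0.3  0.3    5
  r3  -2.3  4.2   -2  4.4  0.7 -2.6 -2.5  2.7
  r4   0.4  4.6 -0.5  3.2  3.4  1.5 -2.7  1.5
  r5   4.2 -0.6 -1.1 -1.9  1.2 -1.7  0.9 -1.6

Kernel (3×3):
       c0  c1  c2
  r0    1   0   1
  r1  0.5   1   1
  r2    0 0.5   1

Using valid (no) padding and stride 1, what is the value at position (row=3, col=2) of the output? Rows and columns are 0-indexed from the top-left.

The receptive field on the input at this output position is [-2 4.4 0.7 / -0.5 3.2 3.4 / -1.1 -1.9 1.2]. Elementwise product with the kernel and sum: -2·1 + 0.7·1 + -0.5·0.5 + 3.2·1 + 3.4·1 + -1.9·0.5 + 1.2·1.

5.3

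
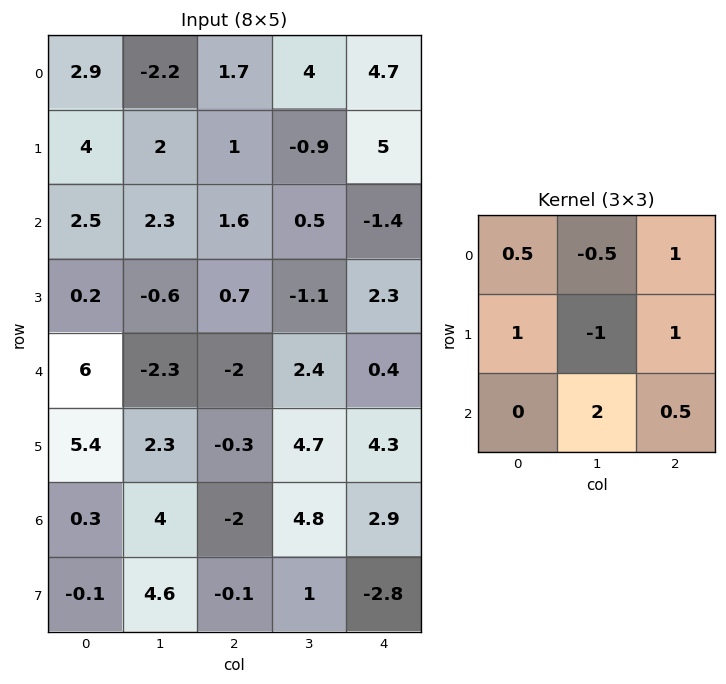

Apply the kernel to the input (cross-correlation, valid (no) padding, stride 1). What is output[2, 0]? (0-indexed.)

-2.4

The receptive field on the input at this output position is [2.5 2.3 1.6 / 0.2 -0.6 0.7 / 6 -2.3 -2]. Elementwise product with the kernel and sum: 2.5·0.5 + 2.3·-0.5 + 1.6·1 + 0.2·1 + -0.6·-1 + 0.7·1 + -2.3·2 + -2·0.5.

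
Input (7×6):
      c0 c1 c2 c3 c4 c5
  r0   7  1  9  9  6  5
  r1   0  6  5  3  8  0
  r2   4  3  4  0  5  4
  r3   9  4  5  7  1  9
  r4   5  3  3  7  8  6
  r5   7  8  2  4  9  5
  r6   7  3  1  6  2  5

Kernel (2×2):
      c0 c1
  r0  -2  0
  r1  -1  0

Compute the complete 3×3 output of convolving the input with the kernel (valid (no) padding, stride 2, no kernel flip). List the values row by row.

-14 -23 -20
-17 -13 -11
-17 -8 -25

Output[0,0]: The receptive field on the input at this output position is [7 1 / 0 6]. Elementwise product with the kernel and sum: 7·-2 + 0·-1.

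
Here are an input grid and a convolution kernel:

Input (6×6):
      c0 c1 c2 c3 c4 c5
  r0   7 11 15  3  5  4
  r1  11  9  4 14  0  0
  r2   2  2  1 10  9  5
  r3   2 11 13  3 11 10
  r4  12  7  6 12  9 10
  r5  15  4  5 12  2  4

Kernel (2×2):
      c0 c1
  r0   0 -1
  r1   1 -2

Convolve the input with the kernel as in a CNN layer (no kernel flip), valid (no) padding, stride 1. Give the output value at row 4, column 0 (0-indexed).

0

The receptive field on the input at this output position is [12 7 / 15 4]. Elementwise product with the kernel and sum: 7·-1 + 15·1 + 4·-2.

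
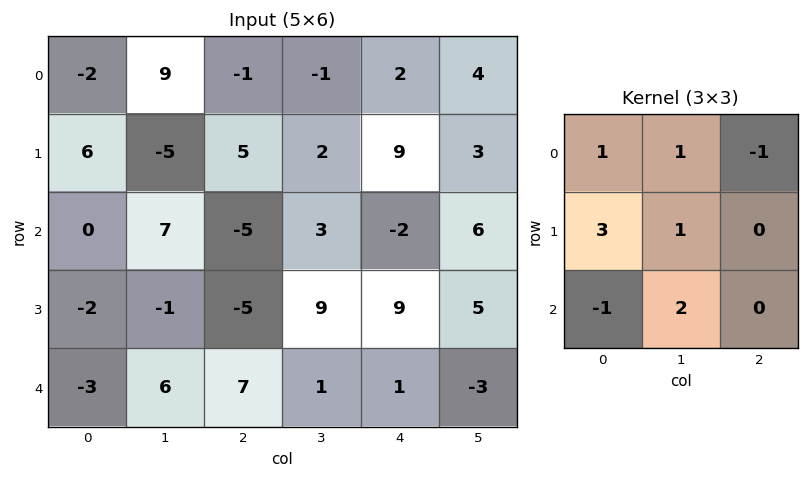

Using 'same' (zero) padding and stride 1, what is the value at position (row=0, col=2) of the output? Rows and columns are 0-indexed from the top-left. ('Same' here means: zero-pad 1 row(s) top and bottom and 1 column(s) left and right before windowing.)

The receptive field on the zero-padded input at this output position is [0 0 0 / 9 -1 -1 / -5 5 2]. Elementwise product with the kernel and sum: 0·1 + 0·1 + 0·-1 + 9·3 + -1·1 + -5·-1 + 5·2.

41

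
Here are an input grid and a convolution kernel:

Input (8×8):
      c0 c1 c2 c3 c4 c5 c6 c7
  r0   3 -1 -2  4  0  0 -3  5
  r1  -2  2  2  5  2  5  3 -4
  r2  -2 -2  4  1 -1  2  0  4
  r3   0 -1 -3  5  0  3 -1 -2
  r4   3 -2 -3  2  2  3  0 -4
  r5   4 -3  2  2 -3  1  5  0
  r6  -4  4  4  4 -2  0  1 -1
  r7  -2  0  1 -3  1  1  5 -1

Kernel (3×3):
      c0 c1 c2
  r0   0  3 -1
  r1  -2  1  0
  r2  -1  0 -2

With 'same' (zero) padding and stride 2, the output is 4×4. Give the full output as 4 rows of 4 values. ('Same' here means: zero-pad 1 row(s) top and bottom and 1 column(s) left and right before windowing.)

Output[0,0]: The receptive field on the zero-padded input at this output position is [0 0 0 / 0 3 -1 / 0 -2 2]. Elementwise product with the kernel and sum: 0·3 + 0·-1 + 0·-2 + 3·1 + 0·-1 + 2·-2.

-1 -12 -23 0
-8 0 -13 10
10 -14 -9 -8
11 6 -19 17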